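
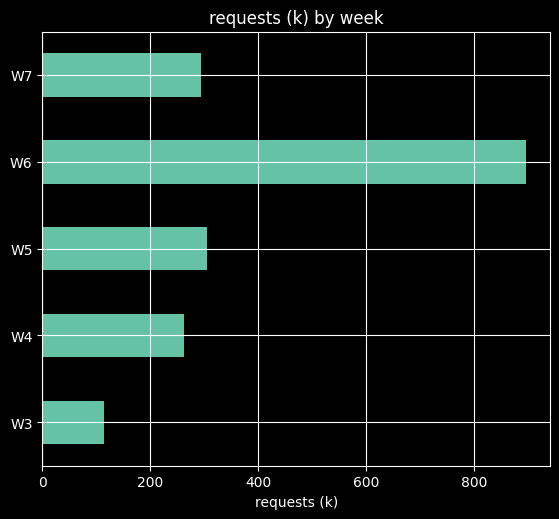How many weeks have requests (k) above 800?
1

Above 800: W6.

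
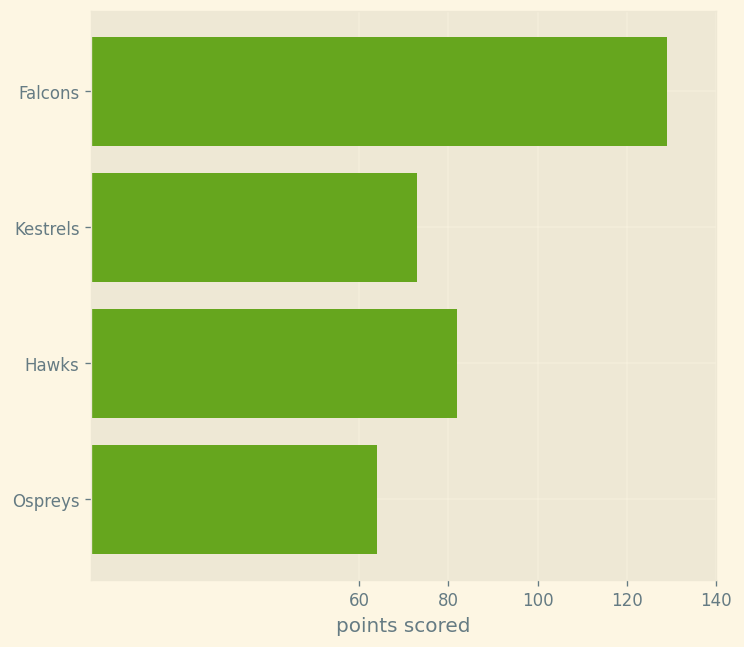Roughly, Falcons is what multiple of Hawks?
≈ 1.5×

Falcons ≈ 120, Hawks ≈ 80; 120/80 ≈ 1.5.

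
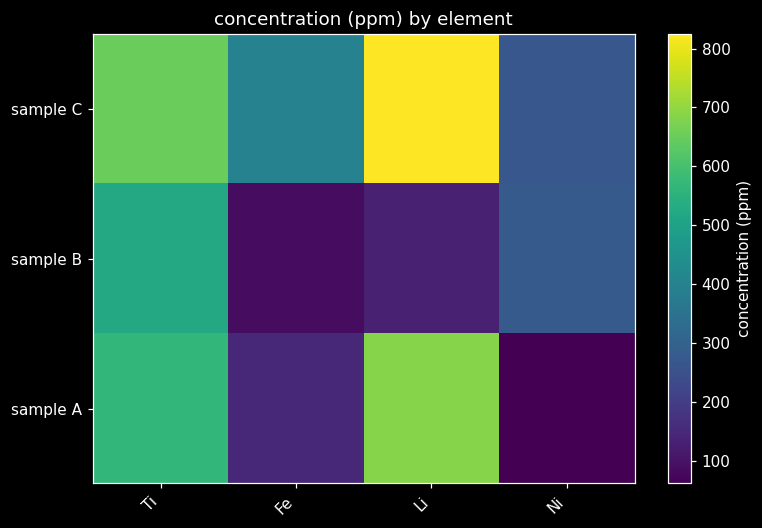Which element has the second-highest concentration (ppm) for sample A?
Top 3 for sample A: Li ≈ 700, Ti ≈ 600, Fe ≈ 100.

Ti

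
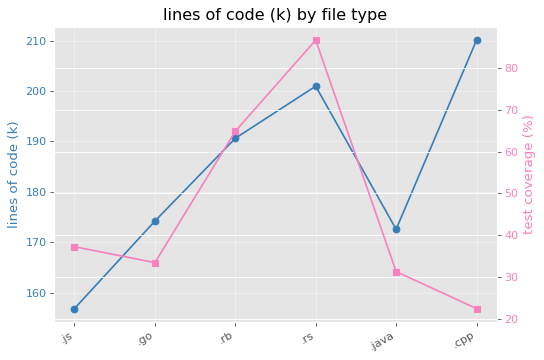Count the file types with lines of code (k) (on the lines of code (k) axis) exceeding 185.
3

Above 185: .rb, .rs, .cpp.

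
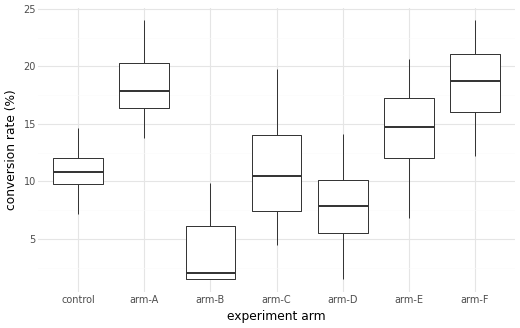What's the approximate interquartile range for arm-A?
≈ 4

Q3 ≈ 20, Q1 ≈ 16; IQR ≈ 4.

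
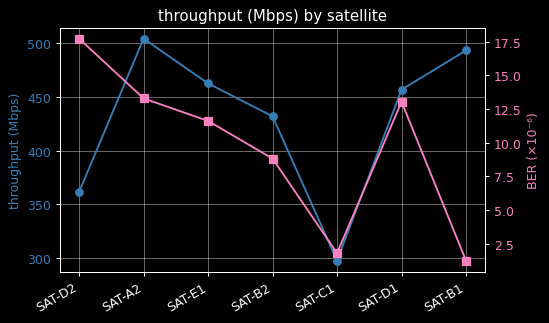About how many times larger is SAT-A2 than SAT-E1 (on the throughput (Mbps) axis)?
SAT-A2 ≈ 500, SAT-E1 ≈ 460; 500/460 ≈ 1.09.

≈ 1.09×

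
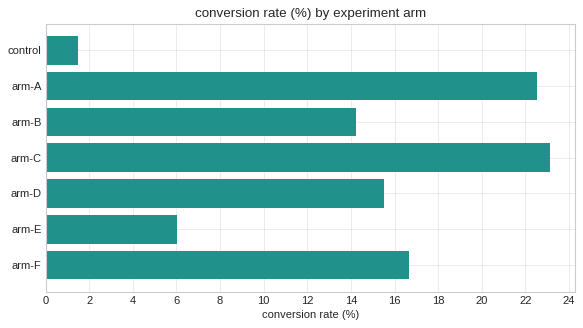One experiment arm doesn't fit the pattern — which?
control

control ≈ 2; the rest sit between ≈ 6 and ≈ 24.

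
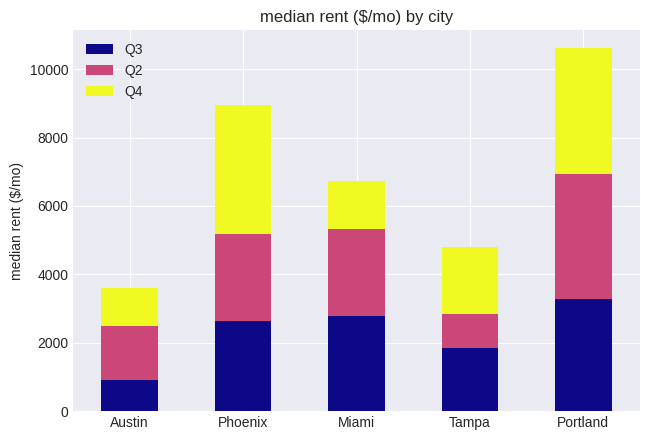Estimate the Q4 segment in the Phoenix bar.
Q4 top ≈ 9000, bottom ≈ 5000; segment ≈ 4000.

≈ 4000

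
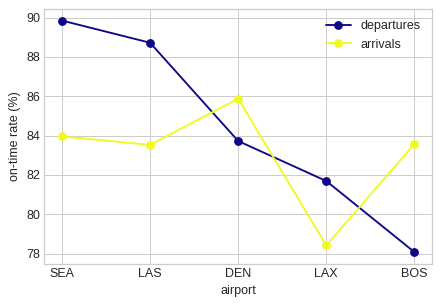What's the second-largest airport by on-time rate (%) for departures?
LAS

Top 3 for departures: SEA ≈ 90, LAS ≈ 89, DEN ≈ 84.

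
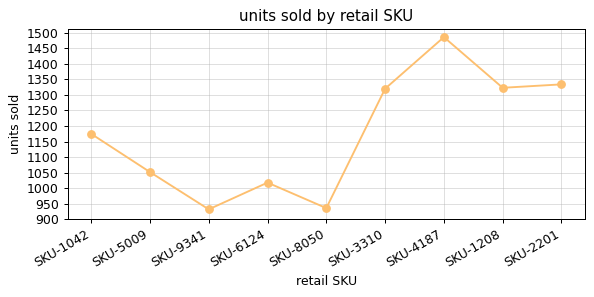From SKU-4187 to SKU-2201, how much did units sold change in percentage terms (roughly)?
≈ -10%

SKU-4187 ≈ 1500, SKU-2201 ≈ 1350; (1350 − 1500) / 1500 ≈ -10%.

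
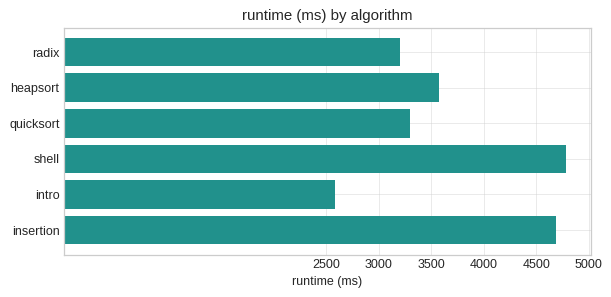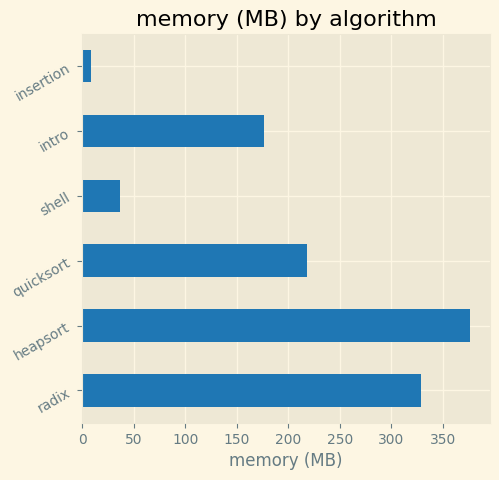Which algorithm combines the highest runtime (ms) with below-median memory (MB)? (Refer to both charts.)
shell

Chart 2 median memory (MB) ≈ 200; below-median algorithms: shell, intro, insertion. Among those, shell has the highest runtime (ms) (≈ 5000).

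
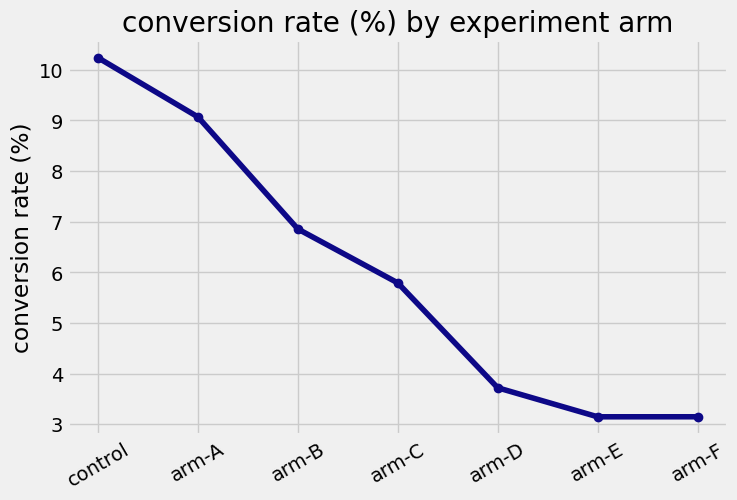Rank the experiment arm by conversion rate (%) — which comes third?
Top 4: control ≈ 10, arm-A ≈ 9, arm-B ≈ 7, arm-C ≈ 6.

arm-B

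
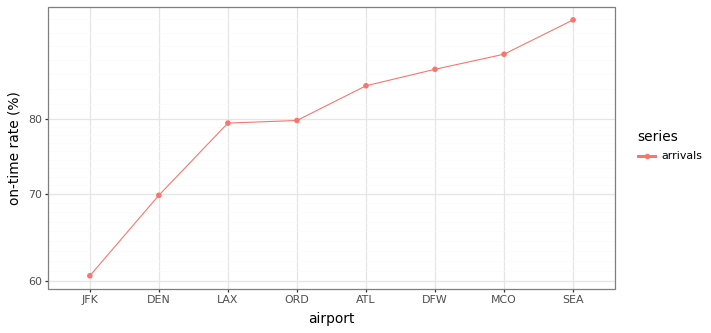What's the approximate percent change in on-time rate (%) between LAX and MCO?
≈ +12.5%

LAX ≈ 80, MCO ≈ 90; (90 − 80) / 80 ≈ +12.5%.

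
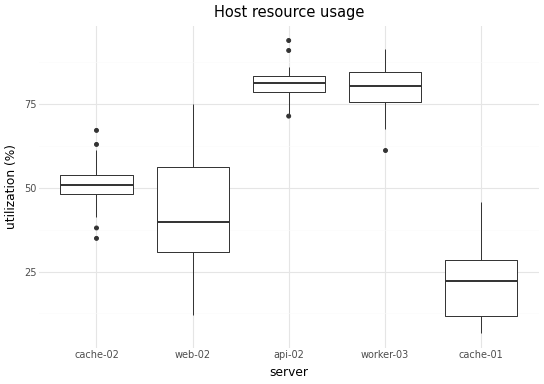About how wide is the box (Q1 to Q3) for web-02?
≈ 25

Q3 ≈ 55, Q1 ≈ 30; IQR ≈ 25.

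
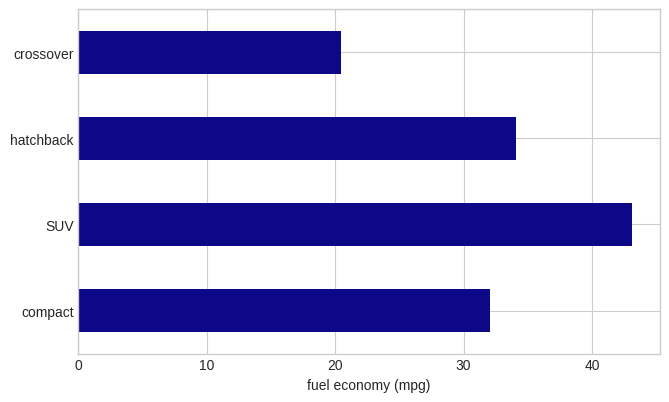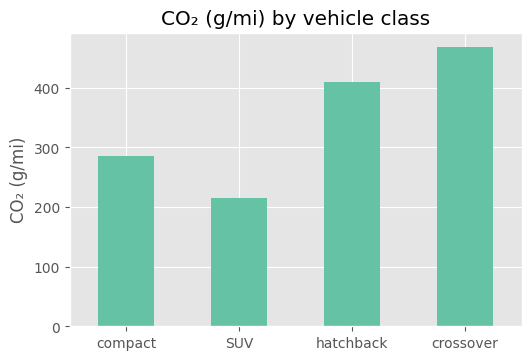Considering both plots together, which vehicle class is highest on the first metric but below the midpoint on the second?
Chart 2 median CO₂ (g/mi) ≈ 350; below-median vehicle classes: compact, SUV. Among those, SUV has the highest fuel economy (mpg) (≈ 45).

SUV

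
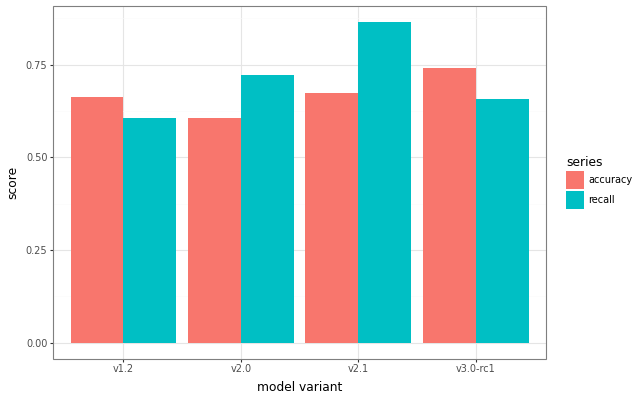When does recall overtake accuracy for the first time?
v2.0

v1.2: recall ≈ 0.6 vs accuracy ≈ 0.7 (not yet); v2.0: recall ≈ 0.7 vs accuracy ≈ 0.6 (first crossover).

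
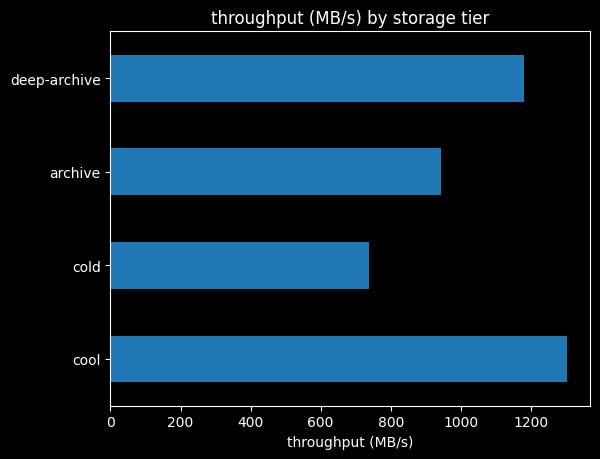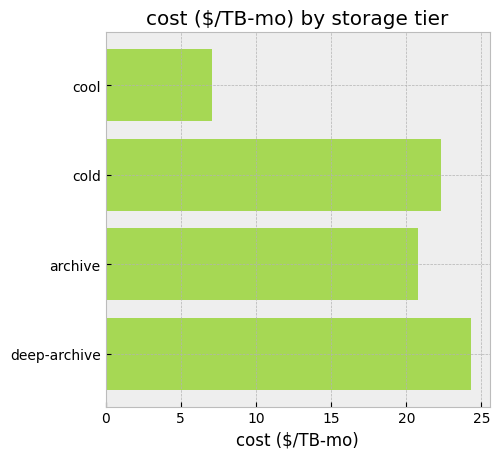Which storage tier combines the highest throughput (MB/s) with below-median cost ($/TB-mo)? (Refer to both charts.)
Chart 2 median cost ($/TB-mo) ≈ 20; below-median storage tiers: cool, archive. Among those, cool has the highest throughput (MB/s) (≈ 1400).

cool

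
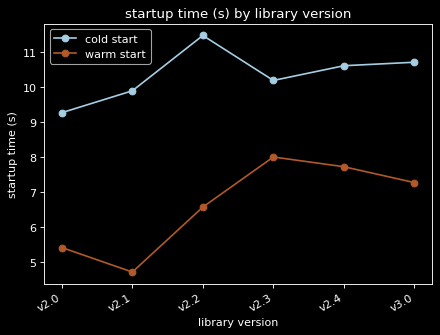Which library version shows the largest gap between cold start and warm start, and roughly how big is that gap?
v2.1: cold start ≈ 10, warm start ≈ 5 → gap ≈ 5. Next-largest (v2.2) is only ≈ 4.

v2.1, ≈ 5 s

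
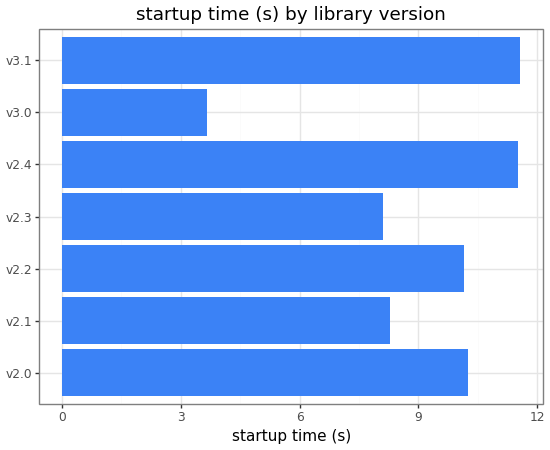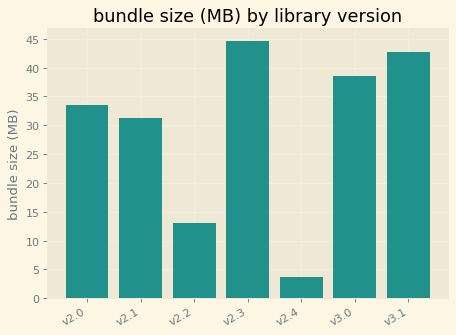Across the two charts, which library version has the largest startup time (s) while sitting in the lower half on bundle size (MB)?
v2.4

Chart 2 median bundle size (MB) ≈ 35; below-median library versions: v2.1, v2.2, v2.4. Among those, v2.4 has the highest startup time (s) (≈ 12).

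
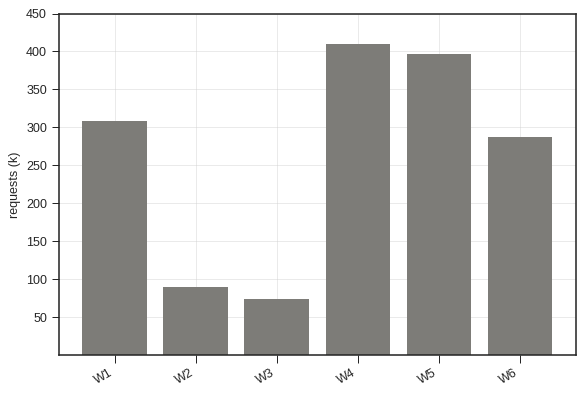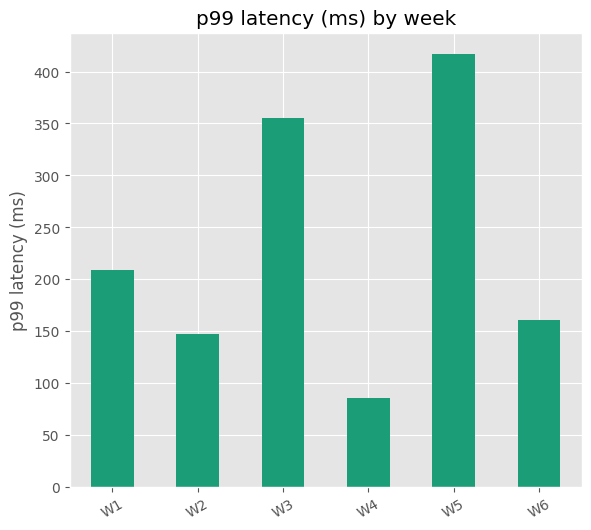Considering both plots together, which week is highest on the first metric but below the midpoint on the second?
W4

Chart 2 median p99 latency (ms) ≈ 200; below-median weeks: W2, W4, W6. Among those, W4 has the highest requests (k) (≈ 400).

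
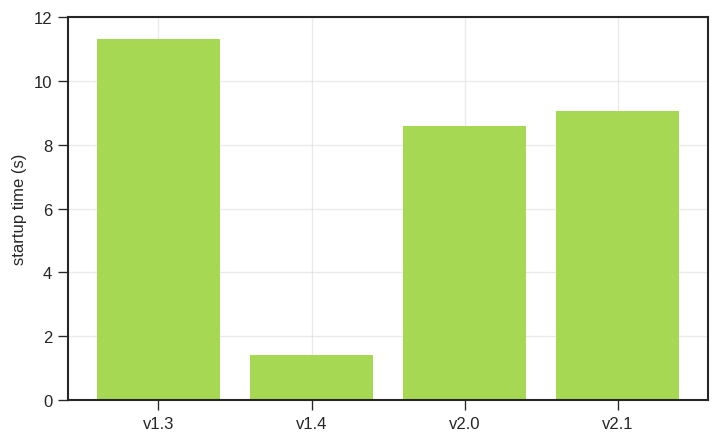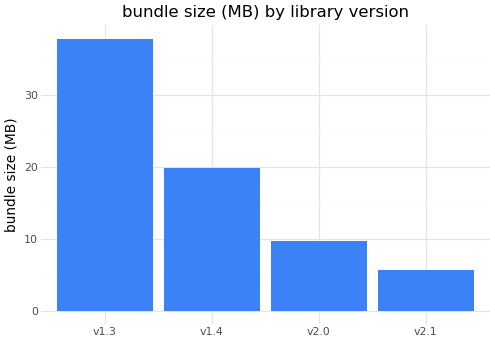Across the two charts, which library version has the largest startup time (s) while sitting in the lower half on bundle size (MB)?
v2.1

Chart 2 median bundle size (MB) ≈ 15; below-median library versions: v2.0, v2.1. Among those, v2.1 has the highest startup time (s) (≈ 10).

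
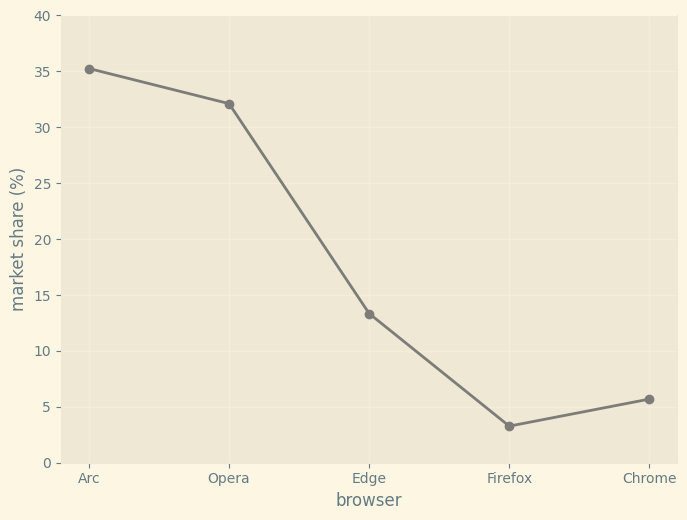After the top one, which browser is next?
Top 3: Arc ≈ 35, Opera ≈ 30, Edge ≈ 15.

Opera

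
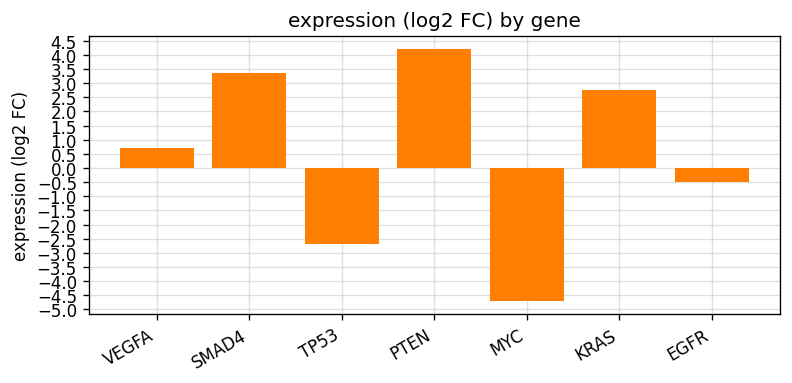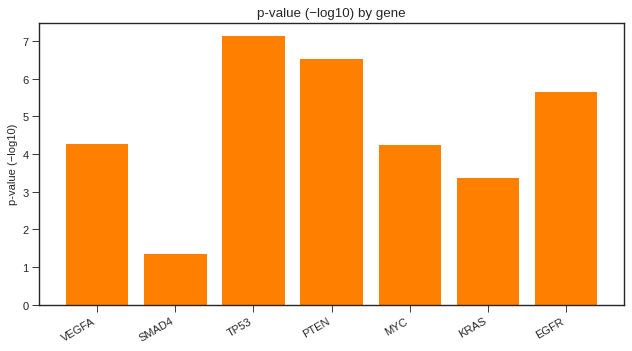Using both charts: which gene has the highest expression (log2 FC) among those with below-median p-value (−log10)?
SMAD4

Chart 2 median p-value (−log10) ≈ 4; below-median genes: SMAD4, MYC, KRAS. Among those, SMAD4 has the highest expression (log2 FC) (≈ 3.5).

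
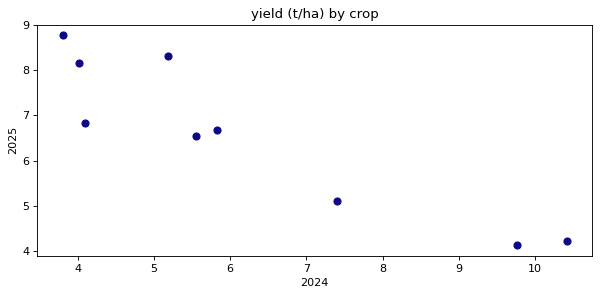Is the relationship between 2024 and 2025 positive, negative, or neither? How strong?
Points are negatively correlated; strong (|r| ≈ 0.9).

negative, strong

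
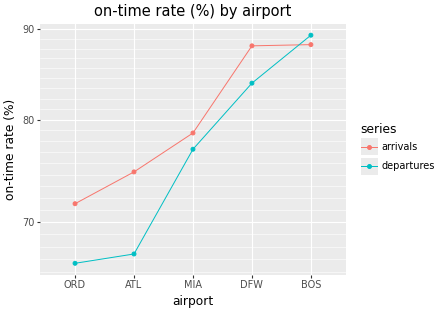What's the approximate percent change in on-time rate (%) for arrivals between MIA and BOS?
MIA ≈ 78, BOS ≈ 88; (88 − 78) / 78 ≈ +12.8%.

≈ +12.8%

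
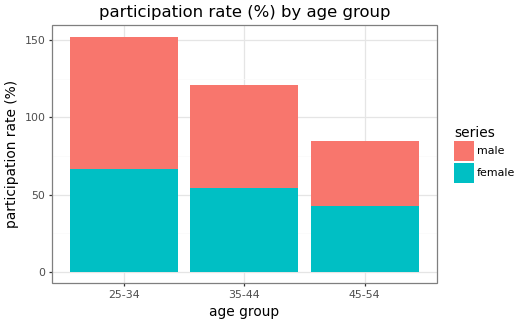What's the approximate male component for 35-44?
male top ≈ 120, bottom ≈ 60; segment ≈ 60.

≈ 60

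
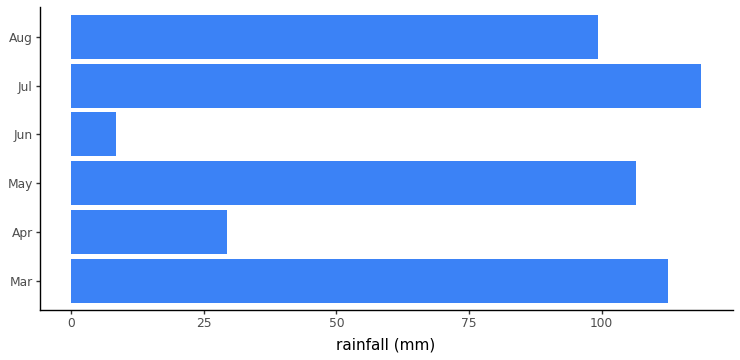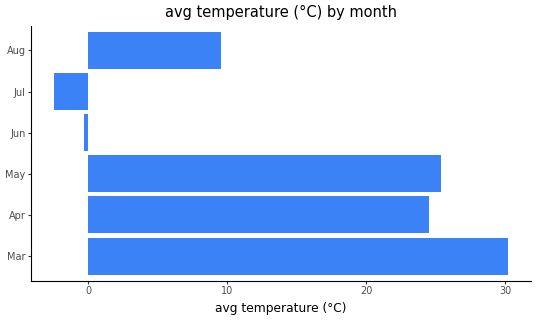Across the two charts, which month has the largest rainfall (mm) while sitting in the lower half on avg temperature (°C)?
Jul

Chart 2 median avg temperature (°C) ≈ 15; below-median months: Jun, Jul, Aug. Among those, Jul has the highest rainfall (mm) (≈ 120).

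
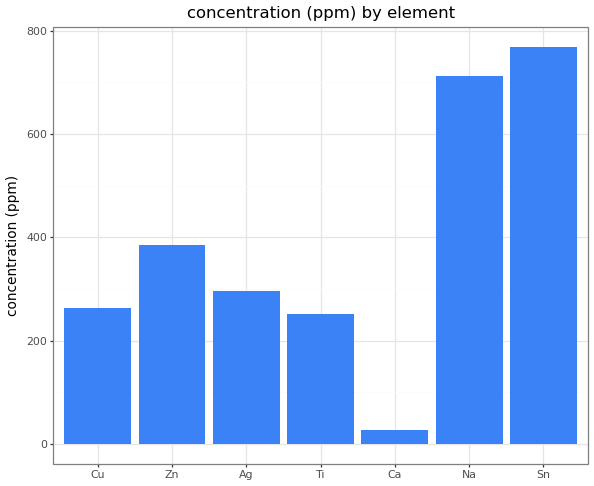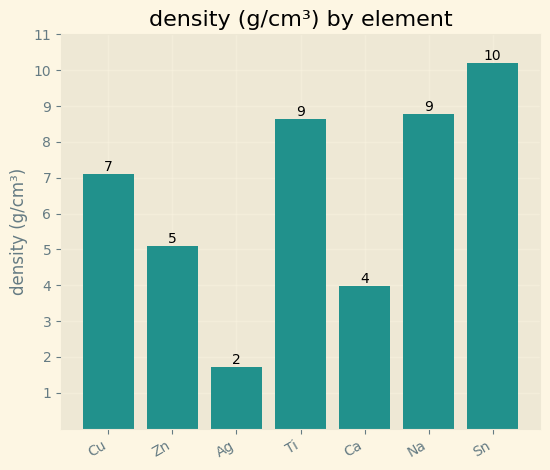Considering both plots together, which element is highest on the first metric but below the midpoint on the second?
Zn

Chart 2 median density (g/cm³) ≈ 7; below-median elements: Zn, Ag, Ca. Among those, Zn has the highest concentration (ppm) (≈ 400).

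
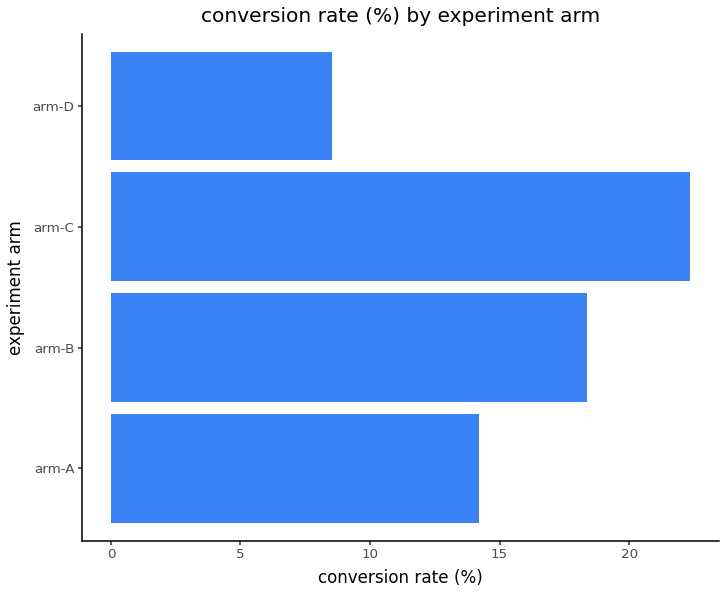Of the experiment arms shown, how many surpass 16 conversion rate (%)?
Above 16: arm-B, arm-C.

2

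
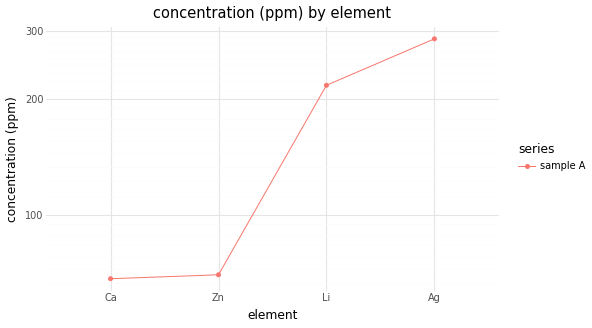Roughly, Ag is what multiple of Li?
≈ 1.27×

Ag ≈ 280, Li ≈ 220; 280/220 ≈ 1.27.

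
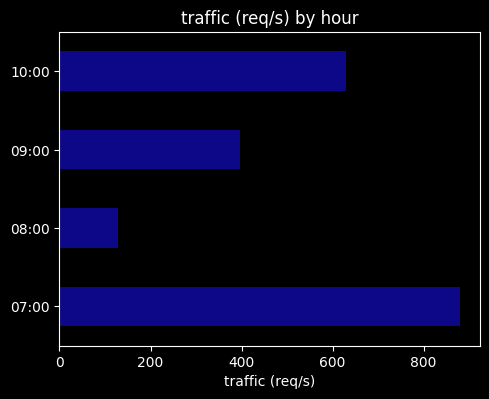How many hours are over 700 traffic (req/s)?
Above 700: 07:00.

1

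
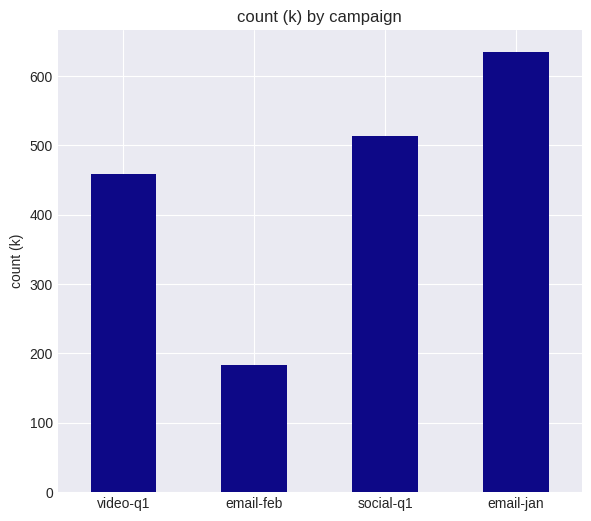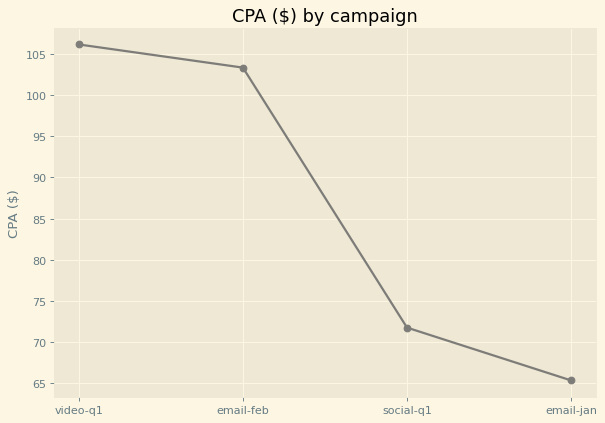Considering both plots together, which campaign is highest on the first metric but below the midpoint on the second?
email-jan

Chart 2 median CPA ($) ≈ 90; below-median campaigns: social-q1, email-jan. Among those, email-jan has the highest count (k) (≈ 600).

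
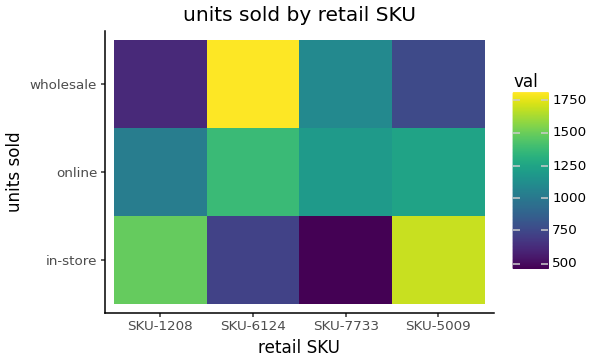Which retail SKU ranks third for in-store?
SKU-6124

Top 4 for in-store: SKU-5009 ≈ 1600, SKU-1208 ≈ 1400, SKU-6124 ≈ 800, SKU-7733 ≈ 400.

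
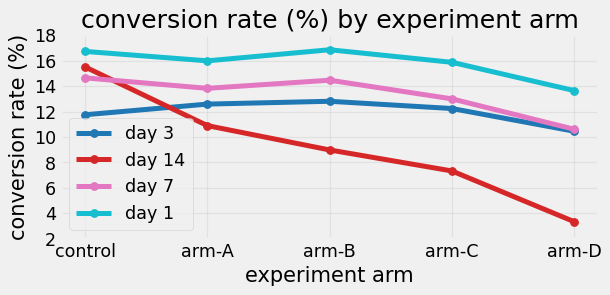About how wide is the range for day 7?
Max control ≈ 14, min arm-D ≈ 10; range ≈ 4.

≈ 4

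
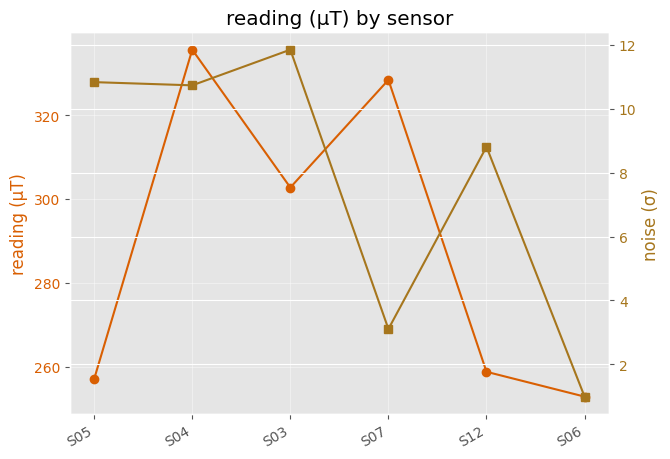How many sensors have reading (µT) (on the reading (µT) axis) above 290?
3

Above 290: S04, S03, S07.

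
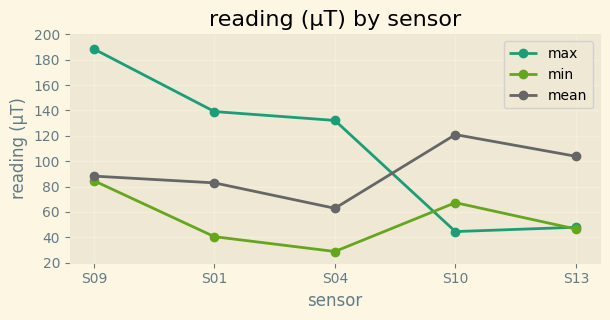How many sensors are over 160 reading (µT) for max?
1

Above 160: S09.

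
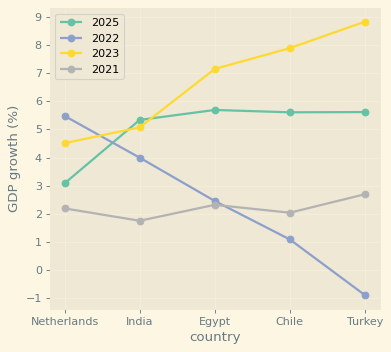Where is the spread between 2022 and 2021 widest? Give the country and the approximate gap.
Turkey, ≈ 4 %

Turkey: 2022 ≈ -1, 2021 ≈ 3 → gap ≈ 4. Next-largest (Netherlands) is only ≈ 3.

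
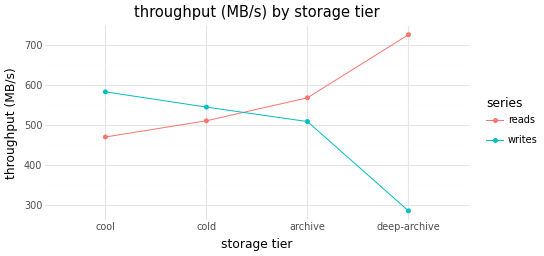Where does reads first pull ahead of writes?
archive

cold: reads ≈ 500 vs writes ≈ 550 (not yet); archive: reads ≈ 550 vs writes ≈ 500 (first crossover).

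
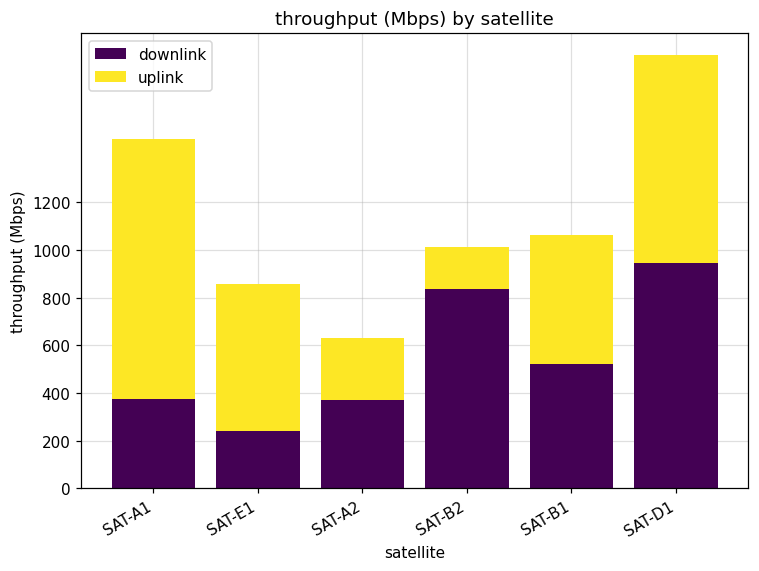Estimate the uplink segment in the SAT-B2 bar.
≈ 200

uplink top ≈ 1000, bottom ≈ 800; segment ≈ 200.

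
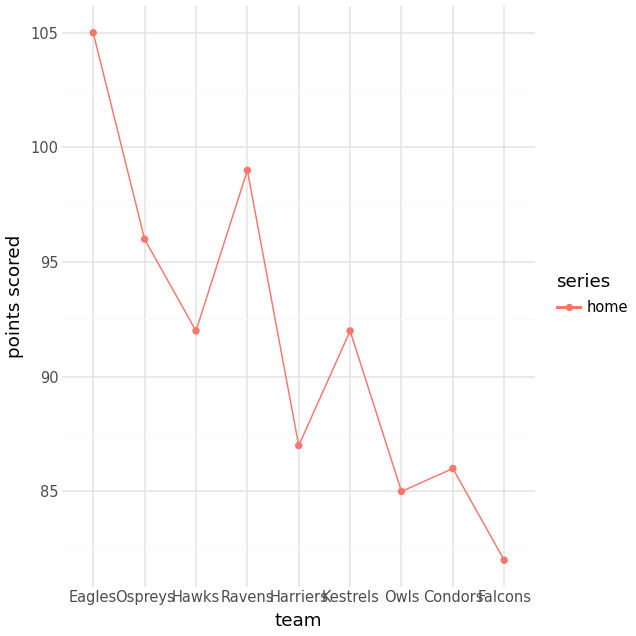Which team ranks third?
Top 4: Eagles ≈ 104, Ravens ≈ 100, Ospreys ≈ 96, Kestrels ≈ 92.

Ospreys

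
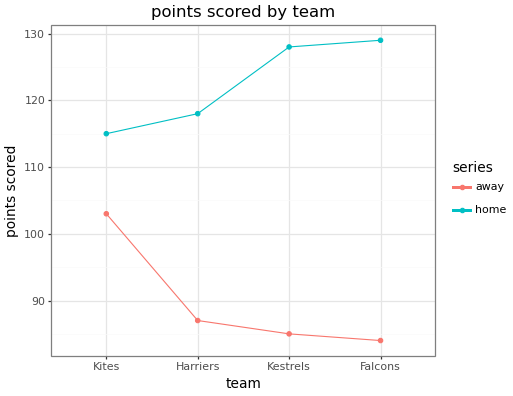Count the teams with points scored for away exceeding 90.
1

Above 90: Kites.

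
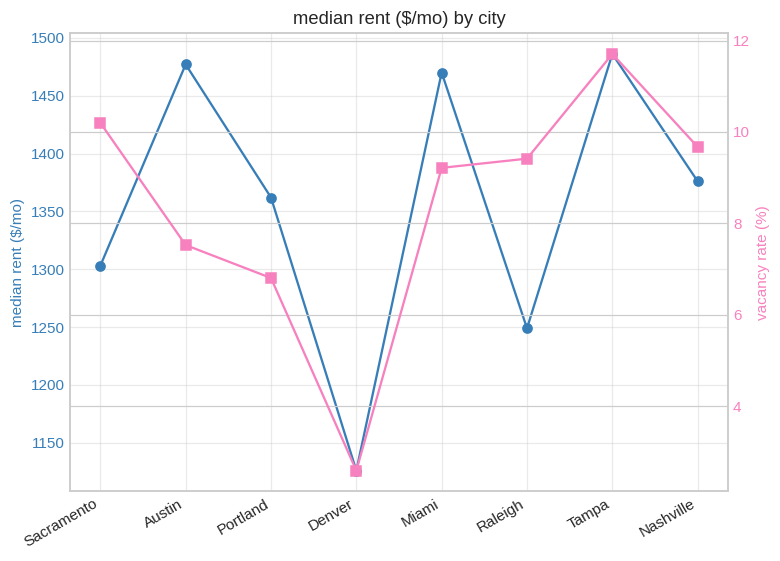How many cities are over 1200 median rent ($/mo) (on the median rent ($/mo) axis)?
Above 1200: Sacramento, Austin, Portland, Miami, Raleigh, Tampa, Nashville.

7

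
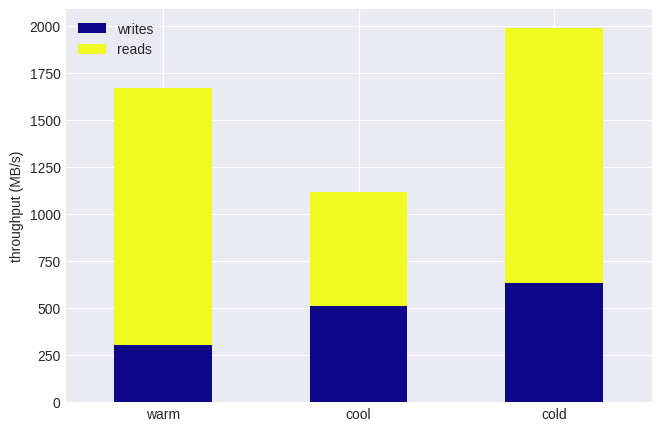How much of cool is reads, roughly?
≈ 600

reads top ≈ 1200, bottom ≈ 600; segment ≈ 600.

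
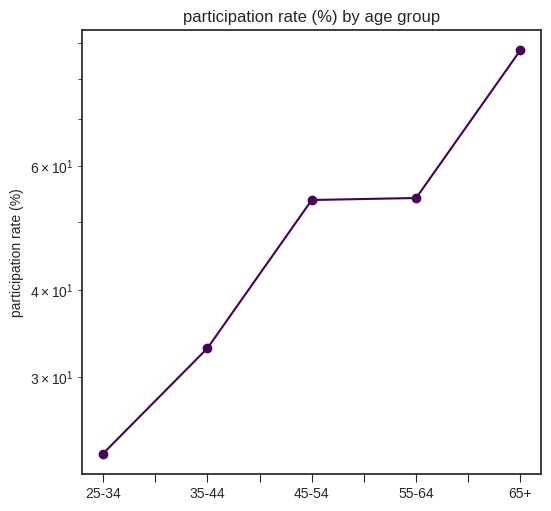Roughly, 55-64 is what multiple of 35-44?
55-64 ≈ 50, 35-44 ≈ 30; 50/30 ≈ 1.67.

≈ 1.67×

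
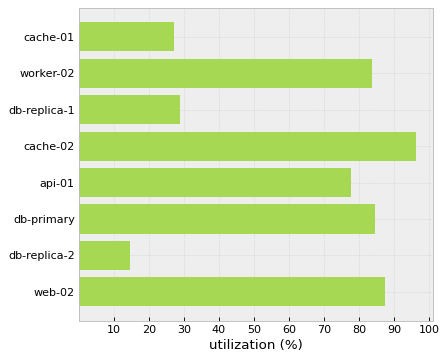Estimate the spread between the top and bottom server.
Max cache-02 ≈ 100, min db-replica-2 ≈ 10; range ≈ 90.

≈ 90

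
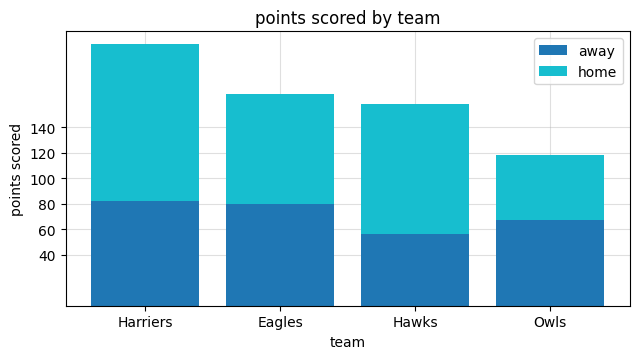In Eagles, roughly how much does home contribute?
≈ 80

home top ≈ 160, bottom ≈ 80; segment ≈ 80.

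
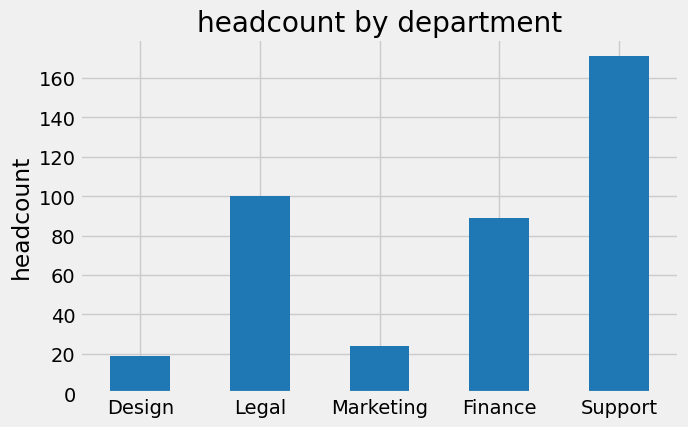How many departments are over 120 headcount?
Above 120: Support.

1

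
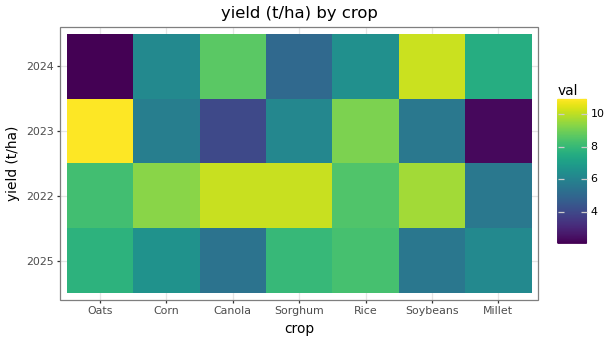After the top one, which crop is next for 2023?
Rice

Top 3 for 2023: Oats ≈ 11, Rice ≈ 9, Sorghum ≈ 6.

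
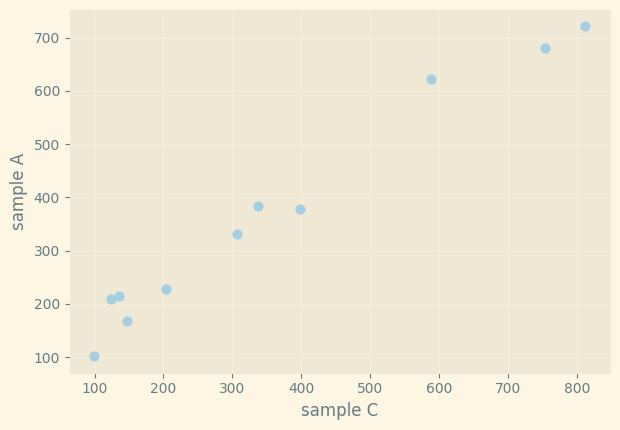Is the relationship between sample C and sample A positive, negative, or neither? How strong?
positive, strong

Points are positively correlated; strong (|r| ≈ 1.0).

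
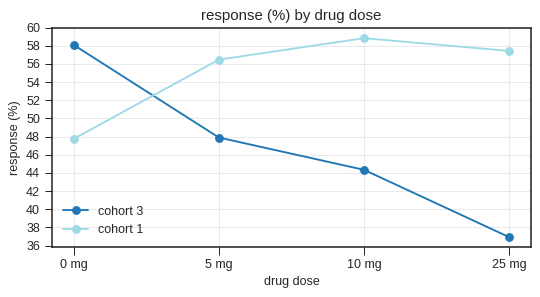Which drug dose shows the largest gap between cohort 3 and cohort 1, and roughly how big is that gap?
25 mg: cohort 3 ≈ 36, cohort 1 ≈ 58 → gap ≈ 22. Next-largest (10 mg) is only ≈ 14.

25 mg, ≈ 22 %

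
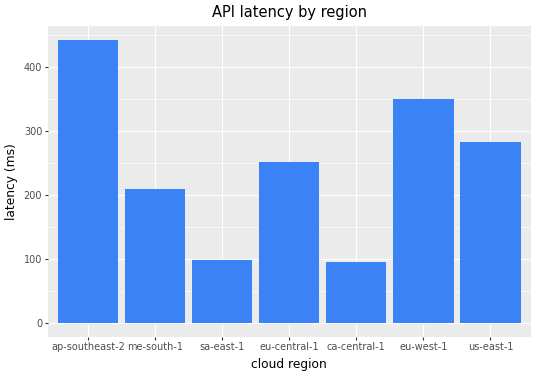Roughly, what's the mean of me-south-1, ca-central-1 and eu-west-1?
(200 + 100 + 350) / 3 ≈ 217.

≈ 217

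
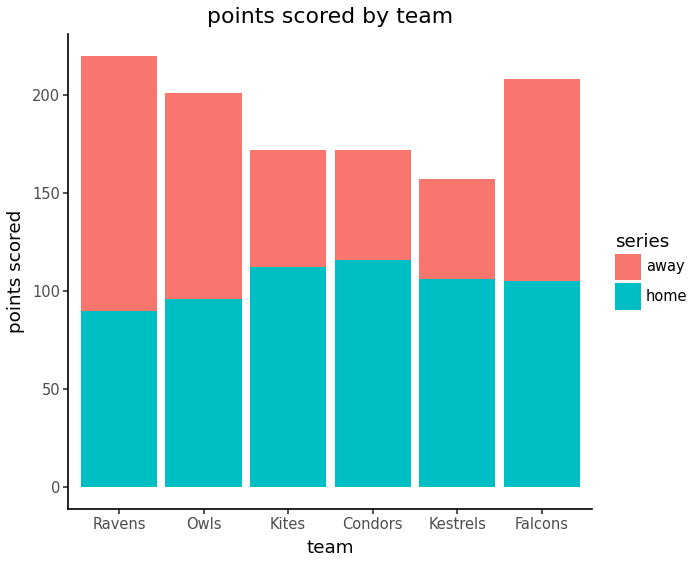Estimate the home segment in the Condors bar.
home top ≈ 120, bottom ≈ 0; segment ≈ 120.

≈ 120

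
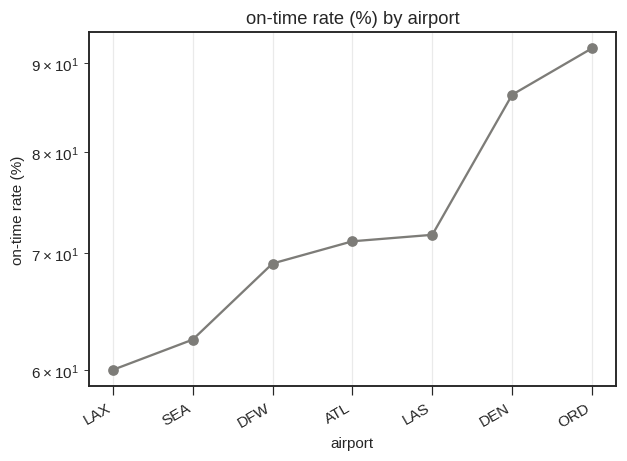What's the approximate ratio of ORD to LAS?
≈ 1.29×

ORD ≈ 90, LAS ≈ 70; 90/70 ≈ 1.29.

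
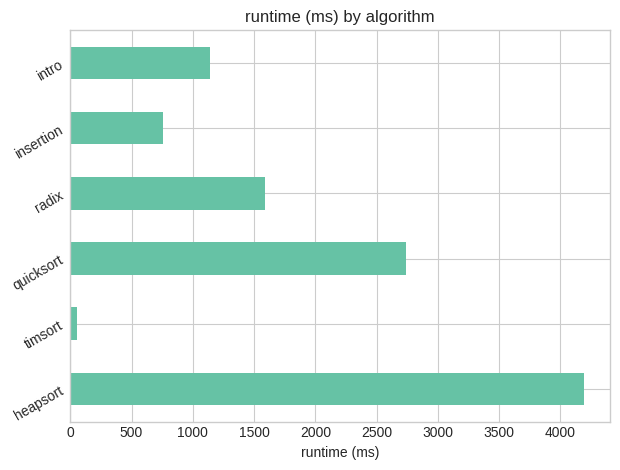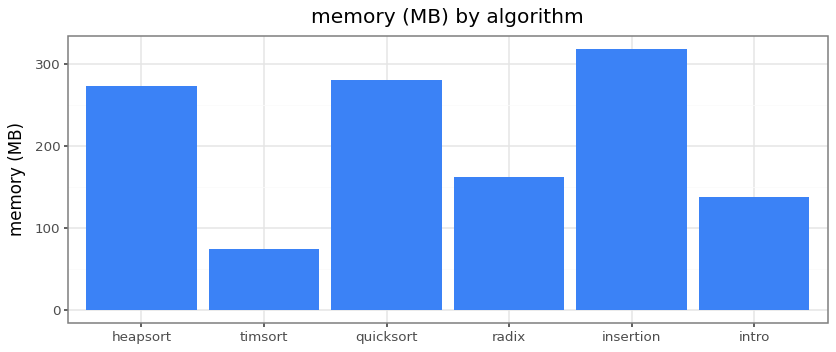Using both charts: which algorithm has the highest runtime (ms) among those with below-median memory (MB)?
Chart 2 median memory (MB) ≈ 200; below-median algorithms: timsort, radix, intro. Among those, radix has the highest runtime (ms) (≈ 1500).

radix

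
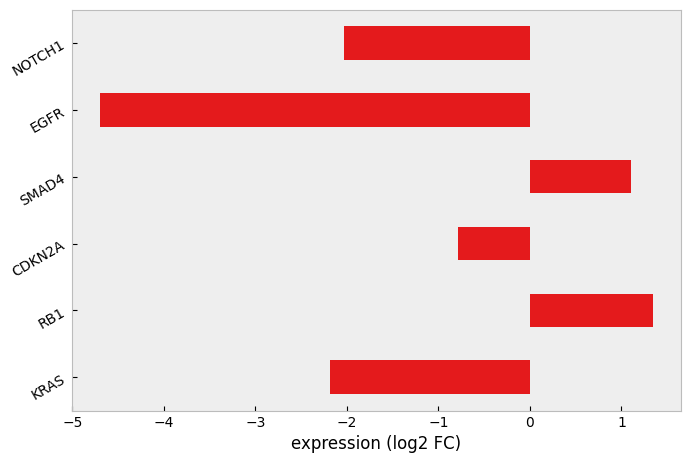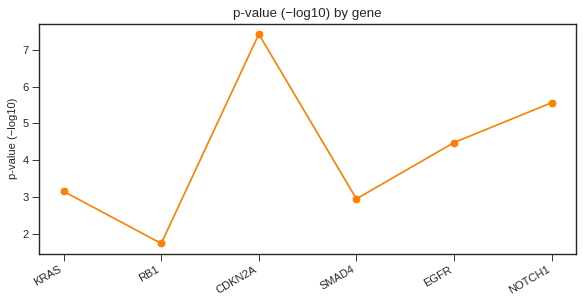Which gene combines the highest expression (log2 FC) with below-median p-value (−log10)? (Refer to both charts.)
RB1

Chart 2 median p-value (−log10) ≈ 4; below-median genes: KRAS, RB1, SMAD4. Among those, RB1 has the highest expression (log2 FC) (≈ 1.4).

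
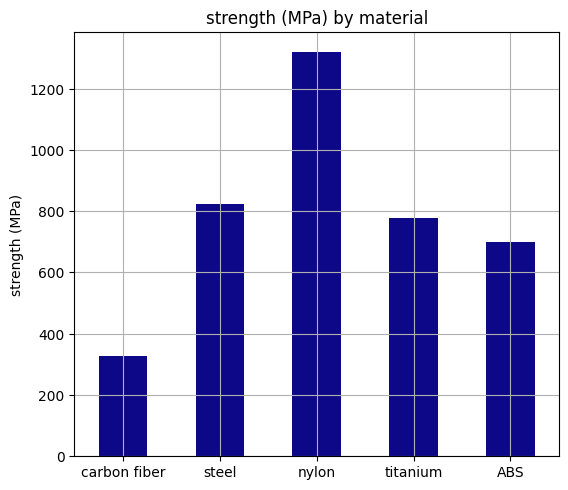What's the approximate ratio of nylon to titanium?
≈ 1.75×

nylon ≈ 1400, titanium ≈ 800; 1400/800 ≈ 1.75.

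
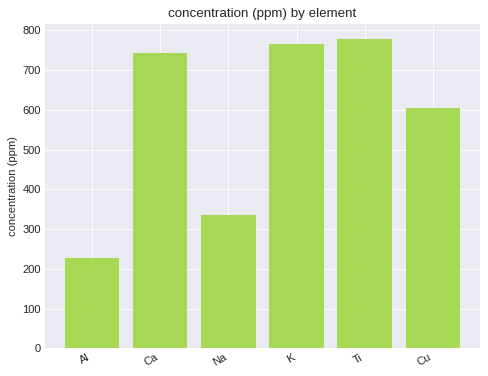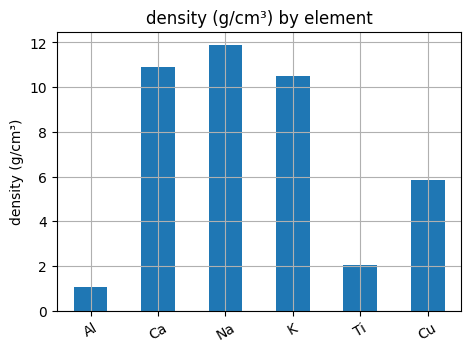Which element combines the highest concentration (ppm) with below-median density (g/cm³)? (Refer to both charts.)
Ti

Chart 2 median density (g/cm³) ≈ 8; below-median elements: Al, Ti, Cu. Among those, Ti has the highest concentration (ppm) (≈ 800).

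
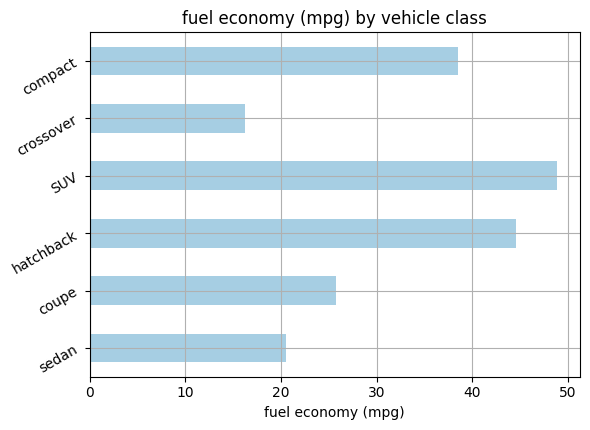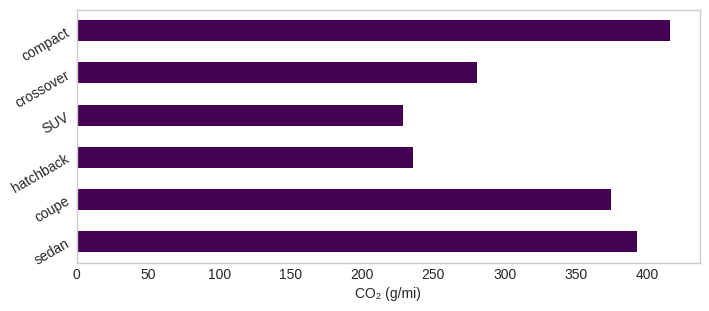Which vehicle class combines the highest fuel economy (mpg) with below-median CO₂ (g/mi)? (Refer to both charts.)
Chart 2 median CO₂ (g/mi) ≈ 350; below-median vehicle classes: hatchback, SUV, crossover. Among those, SUV has the highest fuel economy (mpg) (≈ 50).

SUV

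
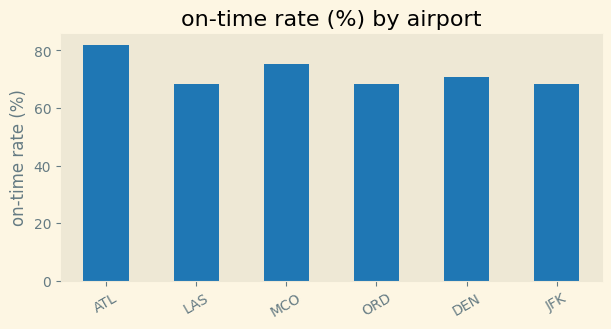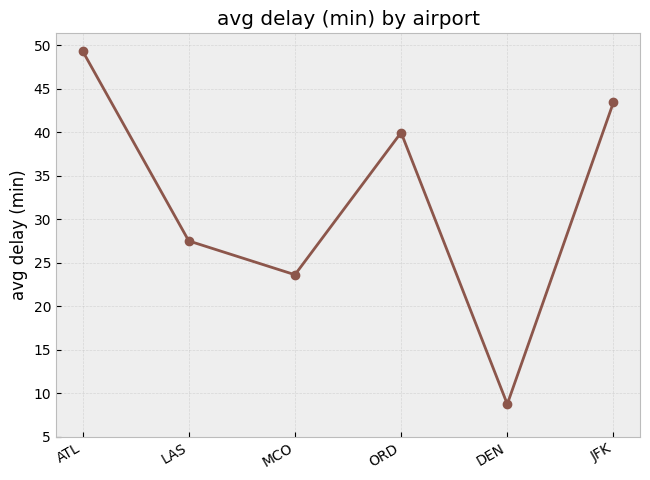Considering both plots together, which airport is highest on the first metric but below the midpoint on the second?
Chart 2 median avg delay (min) ≈ 35; below-median airports: LAS, MCO, DEN. Among those, MCO has the highest on-time rate (%) (≈ 80).

MCO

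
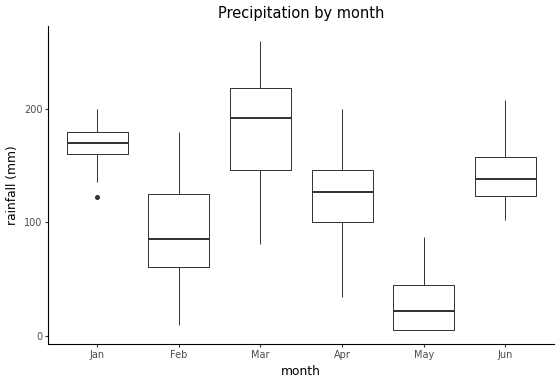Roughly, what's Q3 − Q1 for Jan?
≈ 20

Q3 ≈ 180, Q1 ≈ 160; IQR ≈ 20.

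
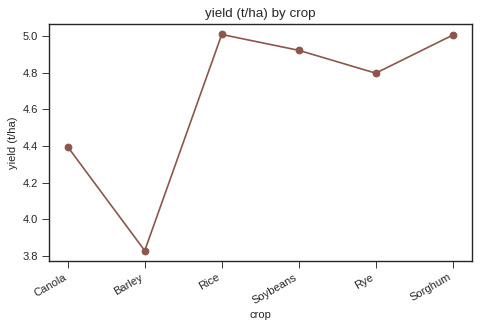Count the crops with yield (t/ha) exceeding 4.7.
Above 4.7: Rice, Soybeans, Rye, Sorghum.

4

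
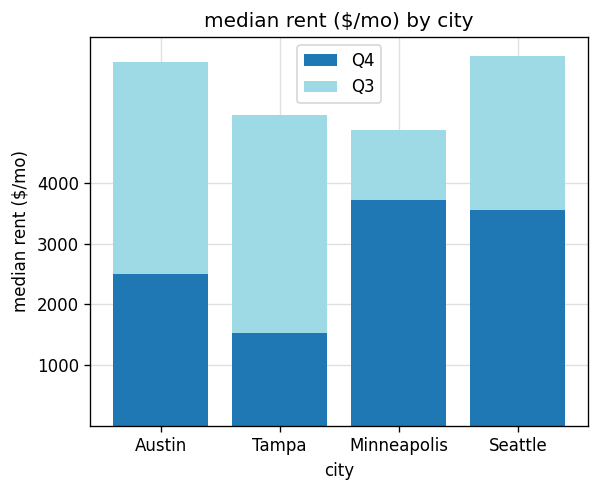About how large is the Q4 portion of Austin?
≈ 3000

Q4 top ≈ 3000, bottom ≈ 0; segment ≈ 3000.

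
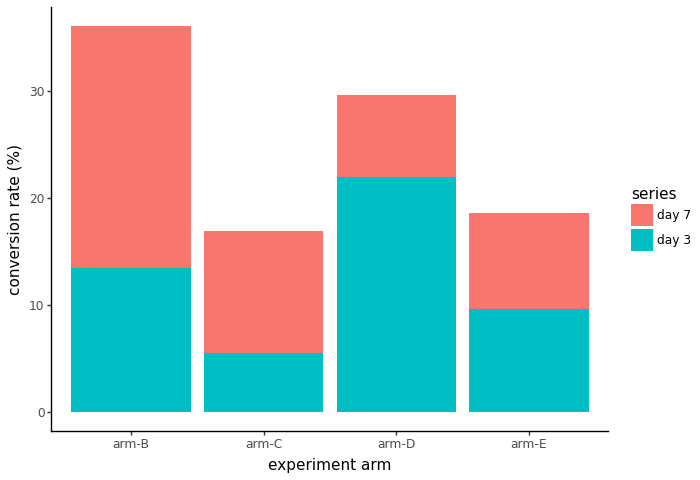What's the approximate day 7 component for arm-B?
day 7 top ≈ 35, bottom ≈ 15; segment ≈ 20.

≈ 20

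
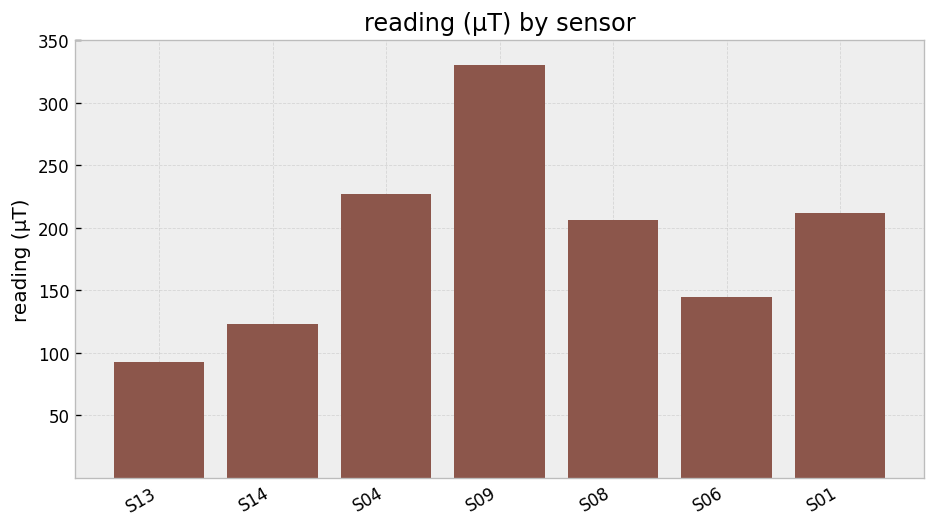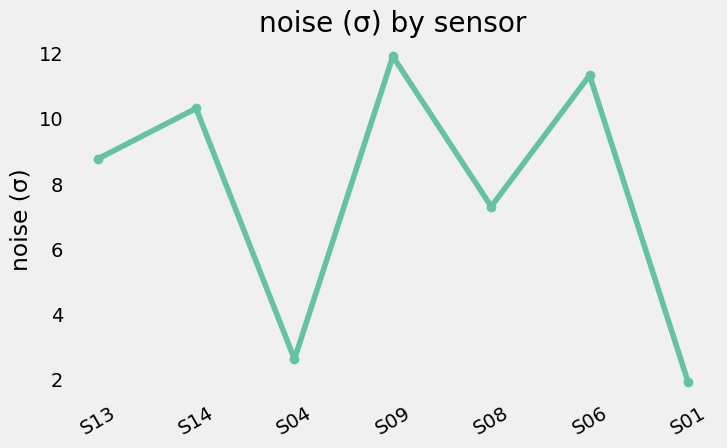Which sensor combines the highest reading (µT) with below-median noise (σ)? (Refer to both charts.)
S04

Chart 2 median noise (σ) ≈ 8; below-median sensors: S04, S08, S01. Among those, S04 has the highest reading (µT) (≈ 250).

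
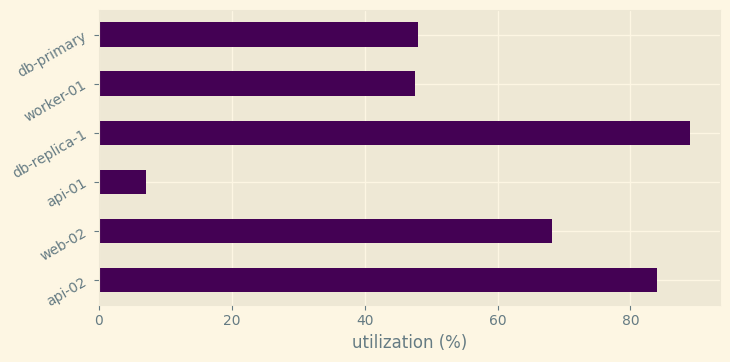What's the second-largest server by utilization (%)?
Top 3: db-replica-1 ≈ 90, api-02 ≈ 80, web-02 ≈ 70.

api-02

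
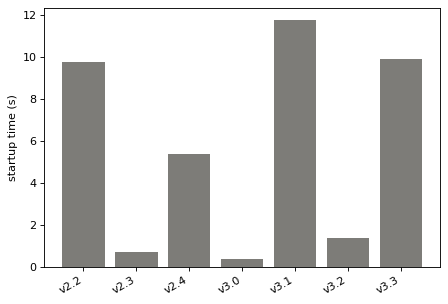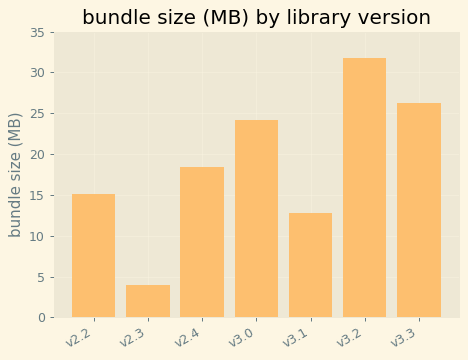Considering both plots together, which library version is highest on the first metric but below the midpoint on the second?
v3.1

Chart 2 median bundle size (MB) ≈ 20; below-median library versions: v2.2, v2.3, v3.1. Among those, v3.1 has the highest startup time (s) (≈ 12).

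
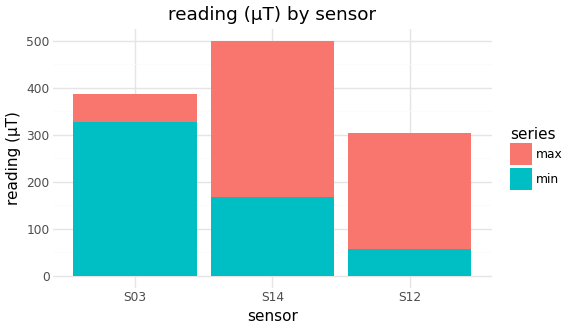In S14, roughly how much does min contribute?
min top ≈ 150, bottom ≈ 0; segment ≈ 150.

≈ 150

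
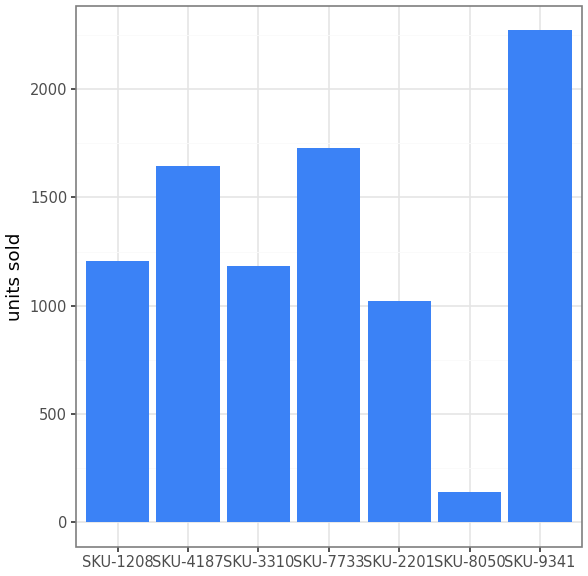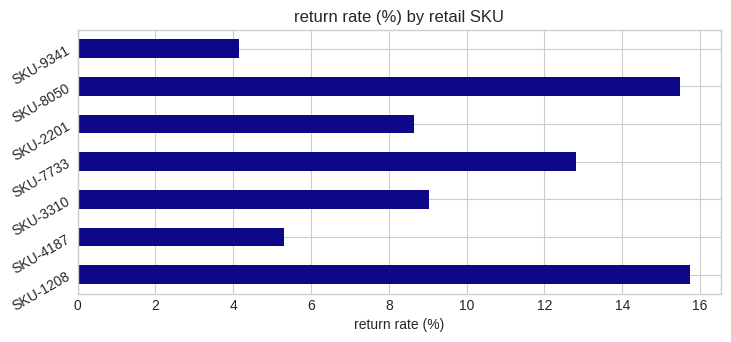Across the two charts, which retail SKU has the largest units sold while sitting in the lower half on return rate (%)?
SKU-9341

Chart 2 median return rate (%) ≈ 10; below-median retail SKUs: SKU-4187, SKU-2201, SKU-9341. Among those, SKU-9341 has the highest units sold (≈ 2500).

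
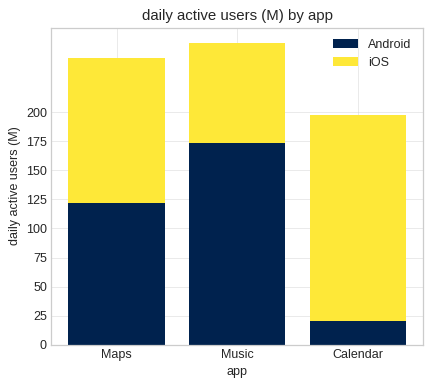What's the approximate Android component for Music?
≈ 175

Android top ≈ 175, bottom ≈ 0; segment ≈ 175.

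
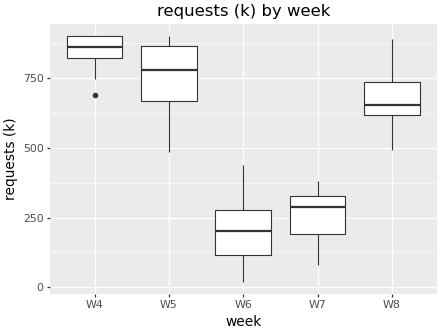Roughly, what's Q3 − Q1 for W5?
≈ 200

Q3 ≈ 900, Q1 ≈ 700; IQR ≈ 200.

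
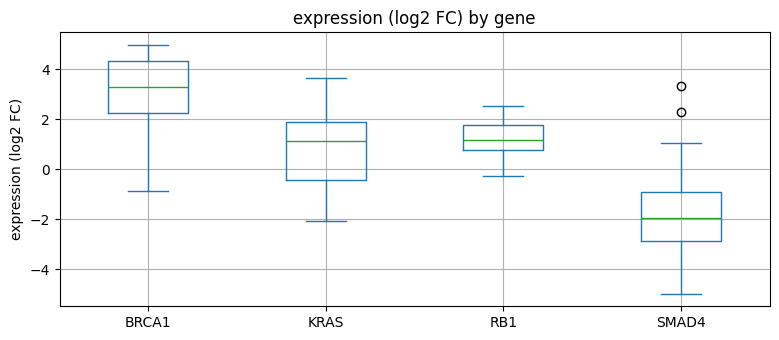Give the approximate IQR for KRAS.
Q3 ≈ 2.0, Q1 ≈ -0.5; IQR ≈ 2.5.

≈ 2.5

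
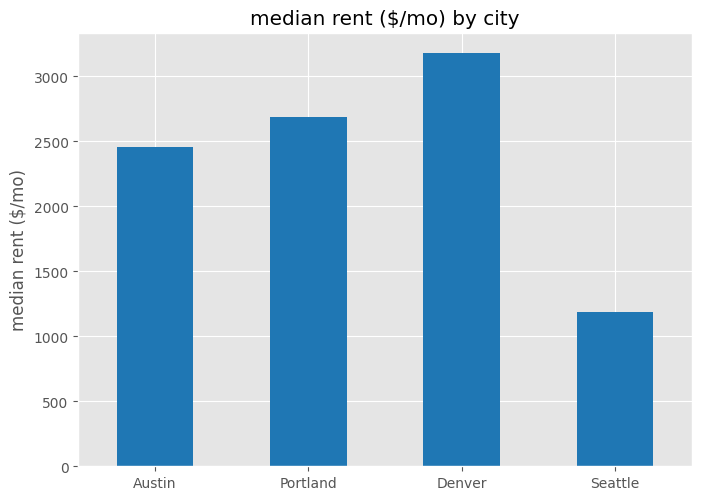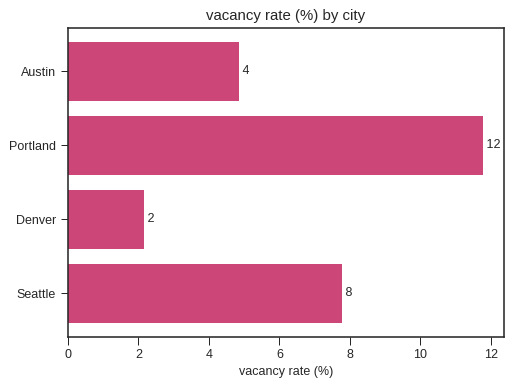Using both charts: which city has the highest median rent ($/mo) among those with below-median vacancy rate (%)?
Denver

Chart 2 median vacancy rate (%) ≈ 6; below-median cities: Austin, Denver. Among those, Denver has the highest median rent ($/mo) (≈ 3000).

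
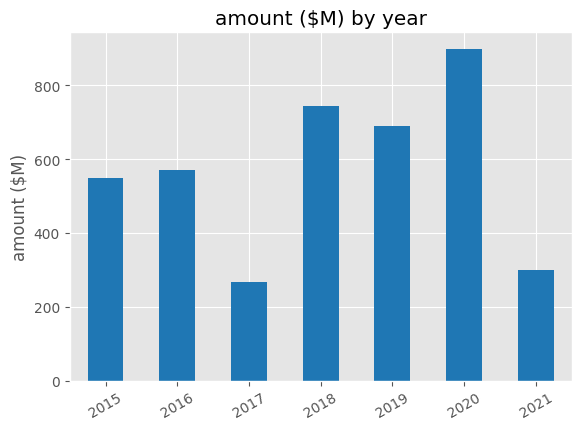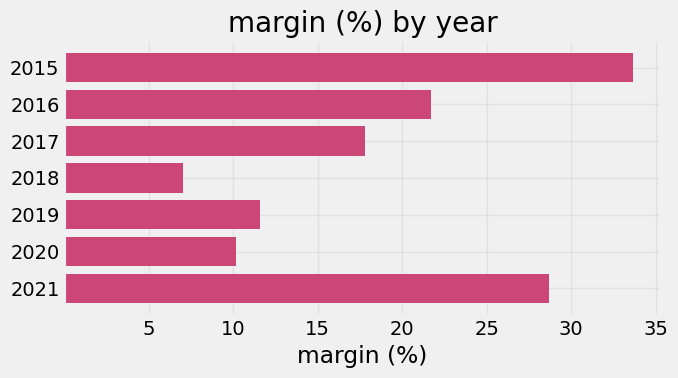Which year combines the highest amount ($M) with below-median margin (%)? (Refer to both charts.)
Chart 2 median margin (%) ≈ 20; below-median years: 2018, 2019, 2020. Among those, 2020 has the highest amount ($M) (≈ 900).

2020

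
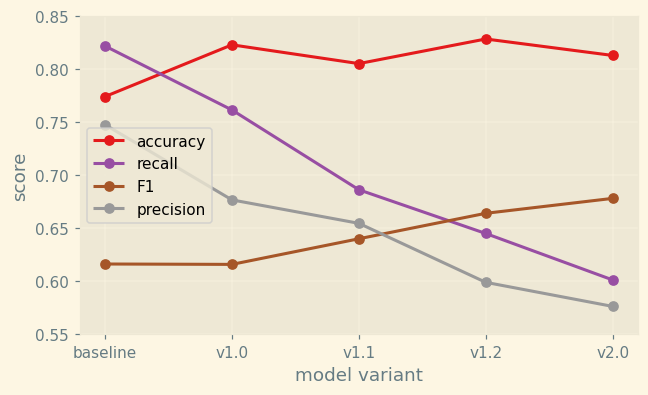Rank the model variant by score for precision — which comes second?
Top 3 for precision: baseline ≈ 0.75, v1.0 ≈ 0.70, v1.1 ≈ 0.65.

v1.0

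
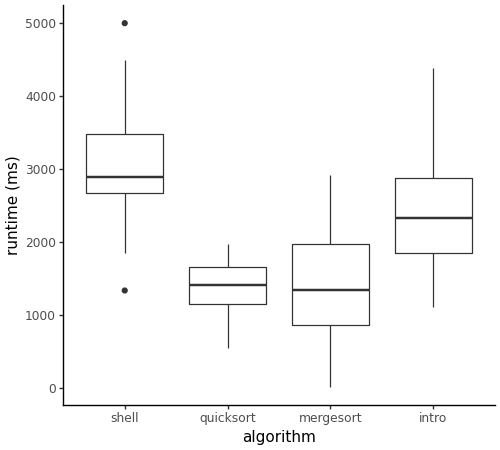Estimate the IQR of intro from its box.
Q3 ≈ 2800, Q1 ≈ 1800; IQR ≈ 1000.

≈ 1000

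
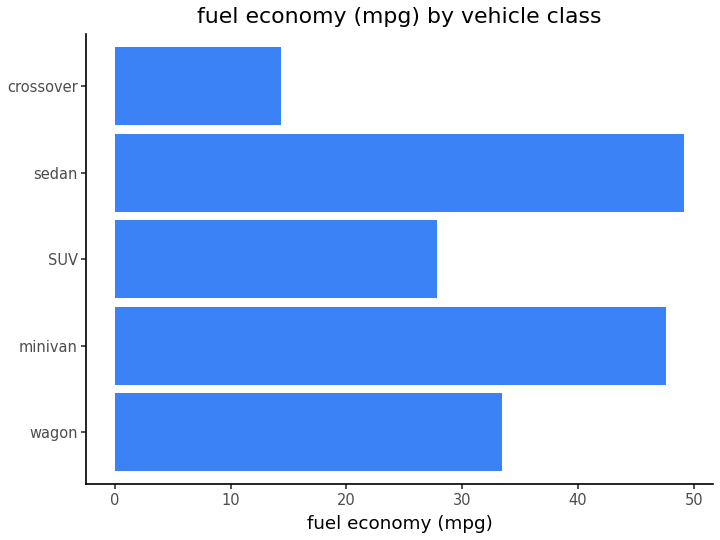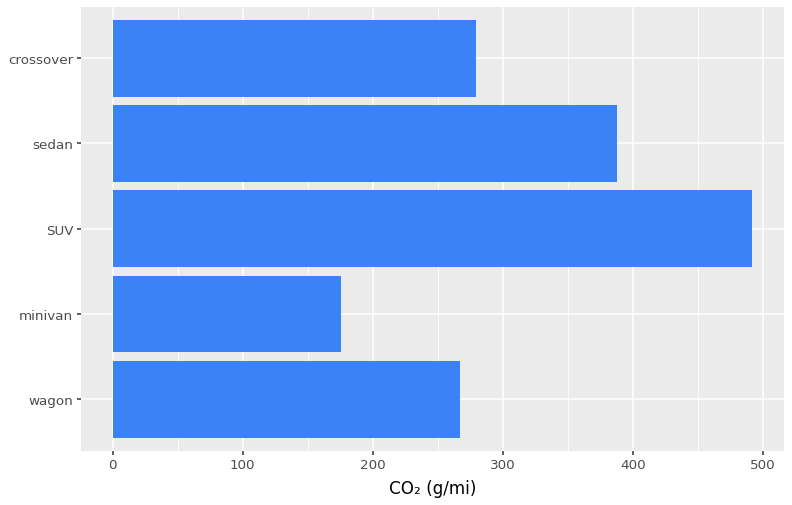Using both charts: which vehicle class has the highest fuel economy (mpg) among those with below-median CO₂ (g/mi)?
minivan

Chart 2 median CO₂ (g/mi) ≈ 300; below-median vehicle classes: wagon, minivan. Among those, minivan has the highest fuel economy (mpg) (≈ 50).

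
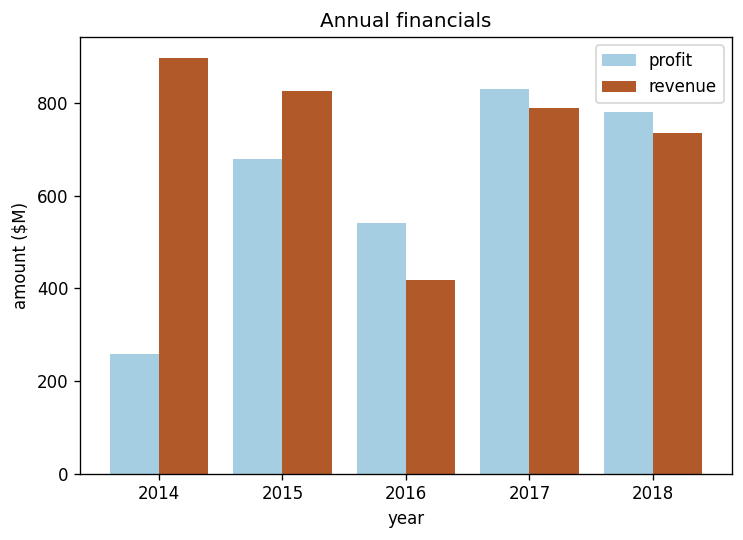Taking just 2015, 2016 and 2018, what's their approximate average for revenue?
(800 + 400 + 700) / 3 ≈ 633.

≈ 633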